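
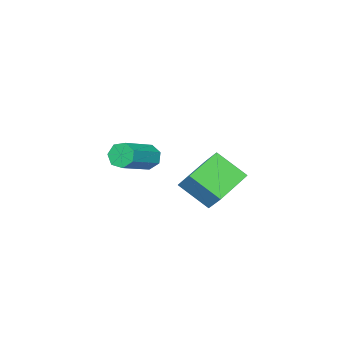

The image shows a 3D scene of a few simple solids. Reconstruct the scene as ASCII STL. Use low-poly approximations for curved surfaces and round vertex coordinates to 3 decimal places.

solid 
facet normal -0.961 0.004 0.275
outer loop
vertex 2.01 2.629 1.304
vertex 1.717 3.942 0.263
vertex 1.759 1.886 0.436
endloop
endfacet
facet normal 0.172 -0.772 0.612
outer loop
vertex 3.643 1.878 -0.103
vertex 2.01 2.629 1.304
vertex 1.759 1.886 0.436
endloop
endfacet
facet normal -0.961 0.004 0.275
outer loop
vertex 1.759 1.886 0.436
vertex 1.717 3.942 0.263
vertex 1.466 3.198 -0.604
endloop
endfacet
facet normal -0.215 -0.636 -0.741
outer loop
vertex 1.466 3.198 -0.604
vertex 3.643 1.878 -0.103
vertex 1.759 1.886 0.436
endloop
endfacet
facet normal 0.215 0.636 0.741
outer loop
vertex 2.01 2.629 1.304
vertex 3.601 3.934 -0.276
vertex 1.717 3.942 0.263
endloop
endfacet
facet normal 0.173 -0.772 0.612
outer loop
vertex 3.894 2.622 0.764
vertex 2.01 2.629 1.304
vertex 3.643 1.878 -0.103
endloop
endfacet
facet normal 0.215 0.636 0.741
outer loop
vertex 3.894 2.622 0.764
vertex 3.601 3.934 -0.276
vertex 2.01 2.629 1.304
endloop
endfacet
facet normal -0.172 0.772 -0.612
outer loop
vertex 1.717 3.942 0.263
vertex 3.601 3.934 -0.276
vertex 1.466 3.198 -0.604
endloop
endfacet
facet normal -0.215 -0.636 -0.741
outer loop
vertex 3.35 3.191 -1.144
vertex 3.643 1.878 -0.103
vertex 1.466 3.198 -0.604
endloop
endfacet
facet normal -0.172 0.772 -0.611
outer loop
vertex 1.466 3.198 -0.604
vertex 3.601 3.934 -0.276
vertex 3.35 3.191 -1.144
endloop
endfacet
facet normal 0.961 -0.004 -0.275
outer loop
vertex 3.35 3.191 -1.144
vertex 3.894 2.622 0.764
vertex 3.643 1.878 -0.103
endloop
endfacet
facet normal 0.961 -0.003 -0.275
outer loop
vertex 3.601 3.934 -0.276
vertex 3.894 2.622 0.764
vertex 3.35 3.191 -1.144
endloop
endfacet
facet normal -0.898 -0.002 -0.439
outer loop
vertex 0.331 -2.634 -1.891
vertex 0.06 -2.322 -1.338
vertex 0.335 -2.035 -1.902
endloop
endfacet
facet normal 0.438 -0.019 -0.899
outer loop
vertex 0.331 -2.634 -1.891
vertex 0.335 -2.035 -1.902
vertex 2.21 -2.63 -0.976
endloop
endfacet
facet normal 0.438 -0.019 -0.899
outer loop
vertex 2.21 -2.63 -0.976
vertex 0.335 -2.035 -1.902
vertex 2.214 -2.031 -0.987
endloop
endfacet
facet normal 0.899 0.002 0.437
outer loop
vertex 2.21 -2.63 -0.976
vertex 2.214 -2.031 -0.987
vertex 1.94 -2.318 -0.422
endloop
endfacet
facet normal -0.898 -0.002 -0.439
outer loop
vertex 0.335 -2.035 -1.902
vertex 0.06 -2.322 -1.338
vertex 0.132 -1.653 -1.488
endloop
endfacet
facet normal 0.278 0.770 -0.574
outer loop
vertex 0.335 -2.035 -1.902
vertex 0.132 -1.653 -1.488
vertex 2.214 -2.031 -0.987
endloop
endfacet
facet normal 0.278 0.769 -0.575
outer loop
vertex 2.214 -2.031 -0.987
vertex 0.132 -1.653 -1.488
vertex 2.011 -1.648 -0.573
endloop
endfacet
facet normal 0.899 0.003 0.438
outer loop
vertex 2.214 -2.031 -0.987
vertex 2.011 -1.648 -0.573
vertex 1.94 -2.318 -0.422
endloop
endfacet
facet normal -0.899 -0.001 -0.437
outer loop
vertex 0.132 -1.653 -1.488
vertex 0.06 -2.322 -1.338
vertex -0.124 -1.774 -0.961
endloop
endfacet
facet normal -0.091 0.979 0.181
outer loop
vertex 0.132 -1.653 -1.488
vertex -0.124 -1.774 -0.961
vertex 2.011 -1.648 -0.573
endloop
endfacet
facet normal -0.091 0.979 0.182
outer loop
vertex 2.011 -1.648 -0.573
vertex -0.124 -1.774 -0.961
vertex 1.755 -1.77 -0.046
endloop
endfacet
facet normal 0.899 0.003 0.438
outer loop
vertex 2.011 -1.648 -0.573
vertex 1.755 -1.77 -0.046
vertex 1.94 -2.318 -0.422
endloop
endfacet
facet normal -0.899 -0.001 -0.437
outer loop
vertex -0.124 -1.774 -0.961
vertex 0.06 -2.322 -1.338
vertex -0.242 -2.308 -0.717
endloop
endfacet
facet normal -0.391 0.453 0.801
outer loop
vertex -0.124 -1.774 -0.961
vertex -0.242 -2.308 -0.717
vertex 1.755 -1.77 -0.046
endloop
endfacet
facet normal -0.391 0.453 0.801
outer loop
vertex 1.755 -1.77 -0.046
vertex -0.242 -2.308 -0.717
vertex 1.637 -2.304 0.198
endloop
endfacet
facet normal 0.898 0.002 0.439
outer loop
vertex 1.755 -1.77 -0.046
vertex 1.637 -2.304 0.198
vertex 1.94 -2.318 -0.422
endloop
endfacet
facet normal -0.899 -0.002 -0.437
outer loop
vertex -0.242 -2.308 -0.717
vertex 0.06 -2.322 -1.338
vertex -0.132 -2.853 -0.941
endloop
endfacet
facet normal -0.397 -0.416 0.818
outer loop
vertex -0.242 -2.308 -0.717
vertex -0.132 -2.853 -0.941
vertex 1.637 -2.304 0.198
endloop
endfacet
facet normal -0.397 -0.416 0.818
outer loop
vertex 1.637 -2.304 0.198
vertex -0.132 -2.853 -0.941
vertex 1.747 -2.849 -0.026
endloop
endfacet
facet normal 0.898 0.001 0.439
outer loop
vertex 1.637 -2.304 0.198
vertex 1.747 -2.849 -0.026
vertex 1.94 -2.318 -0.422
endloop
endfacet
facet normal -0.899 -0.003 -0.438
outer loop
vertex -0.132 -2.853 -0.941
vertex 0.06 -2.322 -1.338
vertex 0.123 -2.998 -1.463
endloop
endfacet
facet normal -0.104 -0.970 0.219
outer loop
vertex -0.132 -2.853 -0.941
vertex 0.123 -2.998 -1.463
vertex 1.747 -2.849 -0.026
endloop
endfacet
facet normal -0.104 -0.970 0.219
outer loop
vertex 1.747 -2.849 -0.026
vertex 0.123 -2.998 -1.463
vertex 2.002 -2.994 -0.548
endloop
endfacet
facet normal 0.899 0.001 0.439
outer loop
vertex 1.747 -2.849 -0.026
vertex 2.002 -2.994 -0.548
vertex 1.94 -2.318 -0.422
endloop
endfacet
facet normal -0.899 -0.003 -0.439
outer loop
vertex 0.123 -2.998 -1.463
vertex 0.06 -2.322 -1.338
vertex 0.331 -2.634 -1.891
endloop
endfacet
facet normal 0.267 -0.794 -0.546
outer loop
vertex 0.123 -2.998 -1.463
vertex 0.331 -2.634 -1.891
vertex 2.002 -2.994 -0.548
endloop
endfacet
facet normal 0.267 -0.794 -0.546
outer loop
vertex 2.002 -2.994 -0.548
vertex 0.331 -2.634 -1.891
vertex 2.21 -2.63 -0.976
endloop
endfacet
facet normal 0.899 0.001 0.438
outer loop
vertex 2.002 -2.994 -0.548
vertex 2.21 -2.63 -0.976
vertex 1.94 -2.318 -0.422
endloop
endfacet

endsolid


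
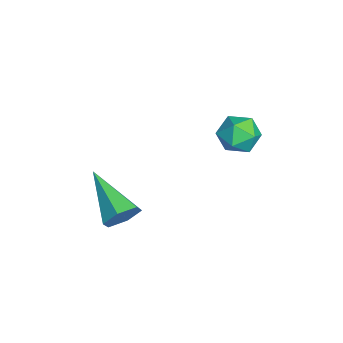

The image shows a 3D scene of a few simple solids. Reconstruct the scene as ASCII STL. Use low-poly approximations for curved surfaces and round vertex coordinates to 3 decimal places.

solid 
facet normal 0.784 0.450 -0.428
outer loop
vertex 3.872 -2.866 -2.799
vertex 3.467 -2.707 -3.373
vertex 3.505 -2.247 -2.82
endloop
endfacet
facet normal 0.114 0.101 0.988
outer loop
vertex 3.872 -2.866 -2.799
vertex 3.505 -2.247 -2.82
vertex 1.853 -3.633 -2.487
endloop
endfacet
facet normal 0.784 0.450 -0.428
outer loop
vertex 3.505 -2.247 -2.82
vertex 3.467 -2.707 -3.373
vertex 3.1 -2.088 -3.394
endloop
endfacet
facet normal -0.479 0.699 0.531
outer loop
vertex 3.505 -2.247 -2.82
vertex 3.1 -2.088 -3.394
vertex 1.853 -3.633 -2.487
endloop
endfacet
facet normal 0.783 0.450 -0.430
outer loop
vertex 3.1 -2.088 -3.394
vertex 3.467 -2.707 -3.373
vertex 3.061 -2.548 -3.946
endloop
endfacet
facet normal -0.820 0.467 -0.331
outer loop
vertex 3.1 -2.088 -3.394
vertex 3.061 -2.548 -3.946
vertex 1.853 -3.633 -2.487
endloop
endfacet
facet normal 0.783 0.450 -0.430
outer loop
vertex 3.061 -2.548 -3.946
vertex 3.467 -2.707 -3.373
vertex 3.428 -3.167 -3.925
endloop
endfacet
facet normal -0.568 -0.362 -0.739
outer loop
vertex 3.061 -2.548 -3.946
vertex 3.428 -3.167 -3.925
vertex 1.853 -3.633 -2.487
endloop
endfacet
facet normal 0.783 0.450 -0.430
outer loop
vertex 3.428 -3.167 -3.925
vertex 3.467 -2.707 -3.373
vertex 3.834 -3.326 -3.352
endloop
endfacet
facet normal 0.025 -0.959 -0.284
outer loop
vertex 3.428 -3.167 -3.925
vertex 3.834 -3.326 -3.352
vertex 1.853 -3.633 -2.487
endloop
endfacet
facet normal 0.784 0.450 -0.428
outer loop
vertex 3.834 -3.326 -3.352
vertex 3.467 -2.707 -3.373
vertex 3.872 -2.866 -2.799
endloop
endfacet
facet normal 0.366 -0.728 0.580
outer loop
vertex 3.834 -3.326 -3.352
vertex 3.872 -2.866 -2.799
vertex 1.853 -3.633 -2.487
endloop
endfacet
facet normal -0.264 -0.038 0.964
outer loop
vertex 3.098 1.351 1.193
vertex 2.844 0.622 1.095
vertex 3.582 0.752 1.302
endloop
endfacet
facet normal 0.295 0.397 0.869
outer loop
vertex 3.098 1.351 1.193
vertex 3.582 0.752 1.302
vertex 3.829 1.388 0.928
endloop
endfacet
facet normal 0.102 0.907 0.408
outer loop
vertex 3.098 1.351 1.193
vertex 3.829 1.388 0.928
vertex 3.243 1.651 0.49
endloop
endfacet
facet normal -0.575 0.788 0.218
outer loop
vertex 3.098 1.351 1.193
vertex 3.243 1.651 0.49
vertex 2.634 1.178 0.593
endloop
endfacet
facet normal -0.802 0.204 0.561
outer loop
vertex 3.098 1.351 1.193
vertex 2.634 1.178 0.593
vertex 2.844 0.622 1.095
endloop
endfacet
facet normal 0.820 0.018 0.572
outer loop
vertex 3.829 1.388 0.928
vertex 3.582 0.752 1.302
vertex 4.026 0.682 0.667
endloop
endfacet
facet normal -0.083 -0.685 0.724
outer loop
vertex 3.582 0.752 1.302
vertex 2.844 0.622 1.095
vertex 3.417 0.209 0.77
endloop
endfacet
facet normal -0.953 -0.293 0.074
outer loop
vertex 2.844 0.622 1.095
vertex 2.634 1.178 0.593
vertex 2.831 0.472 0.332
endloop
endfacet
facet normal -0.587 0.651 -0.482
outer loop
vertex 2.634 1.178 0.593
vertex 3.243 1.651 0.49
vertex 3.078 1.108 -0.042
endloop
endfacet
facet normal 0.509 0.843 -0.174
outer loop
vertex 3.243 1.651 0.49
vertex 3.829 1.388 0.928
vertex 3.816 1.238 0.165
endloop
endfacet
facet normal 0.575 -0.788 -0.218
outer loop
vertex 3.562 0.509 0.067
vertex 4.026 0.682 0.667
vertex 3.417 0.209 0.77
endloop
endfacet
facet normal -0.102 -0.907 -0.408
outer loop
vertex 3.562 0.509 0.067
vertex 3.417 0.209 0.77
vertex 2.831 0.472 0.332
endloop
endfacet
facet normal -0.295 -0.397 -0.869
outer loop
vertex 3.562 0.509 0.067
vertex 2.831 0.472 0.332
vertex 3.078 1.108 -0.042
endloop
endfacet
facet normal 0.264 0.038 -0.964
outer loop
vertex 3.562 0.509 0.067
vertex 3.078 1.108 -0.042
vertex 3.816 1.238 0.165
endloop
endfacet
facet normal 0.802 -0.204 -0.561
outer loop
vertex 3.562 0.509 0.067
vertex 3.816 1.238 0.165
vertex 4.026 0.682 0.667
endloop
endfacet
facet normal 0.587 -0.651 0.482
outer loop
vertex 3.417 0.209 0.77
vertex 4.026 0.682 0.667
vertex 3.582 0.752 1.302
endloop
endfacet
facet normal -0.509 -0.843 0.174
outer loop
vertex 2.831 0.472 0.332
vertex 3.417 0.209 0.77
vertex 2.844 0.622 1.095
endloop
endfacet
facet normal -0.820 -0.018 -0.572
outer loop
vertex 3.078 1.108 -0.042
vertex 2.831 0.472 0.332
vertex 2.634 1.178 0.593
endloop
endfacet
facet normal 0.083 0.685 -0.724
outer loop
vertex 3.816 1.238 0.165
vertex 3.078 1.108 -0.042
vertex 3.243 1.651 0.49
endloop
endfacet
facet normal 0.953 0.293 -0.074
outer loop
vertex 4.026 0.682 0.667
vertex 3.816 1.238 0.165
vertex 3.829 1.388 0.928
endloop
endfacet

endsolid


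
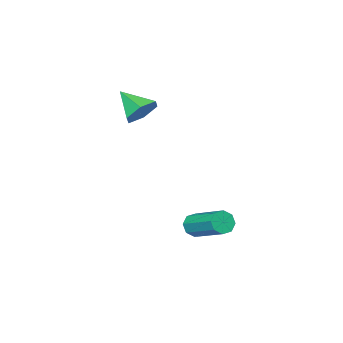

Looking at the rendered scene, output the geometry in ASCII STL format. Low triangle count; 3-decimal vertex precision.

solid 
facet normal -0.089 -0.899 -0.428
outer loop
vertex 2.387 0.961 -3.577
vertex 2.127 0.726 -3.03
vertex 1.892 1.005 -3.567
endloop
endfacet
facet normal 0.020 0.428 -0.903
outer loop
vertex 2.387 0.961 -3.577
vertex 1.892 1.005 -3.567
vertex 2.573 2.849 -2.678
endloop
endfacet
facet normal 0.021 0.428 -0.904
outer loop
vertex 2.573 2.849 -2.678
vertex 1.892 1.005 -3.567
vertex 2.078 2.894 -2.668
endloop
endfacet
facet normal 0.090 0.899 0.428
outer loop
vertex 2.573 2.849 -2.678
vertex 2.078 2.894 -2.668
vertex 2.313 2.614 -2.13
endloop
endfacet
facet normal -0.089 -0.899 -0.428
outer loop
vertex 1.892 1.005 -3.567
vertex 2.127 0.726 -3.03
vertex 1.534 0.886 -3.243
endloop
endfacet
facet normal -0.688 0.366 -0.626
outer loop
vertex 1.892 1.005 -3.567
vertex 1.534 0.886 -3.243
vertex 2.078 2.894 -2.668
endloop
endfacet
facet normal -0.689 0.366 -0.626
outer loop
vertex 2.078 2.894 -2.668
vertex 1.534 0.886 -3.243
vertex 1.72 2.774 -2.344
endloop
endfacet
facet normal 0.087 0.899 0.430
outer loop
vertex 2.078 2.894 -2.668
vertex 1.72 2.774 -2.344
vertex 2.313 2.614 -2.13
endloop
endfacet
facet normal -0.089 -0.900 -0.428
outer loop
vertex 1.534 0.886 -3.243
vertex 2.127 0.726 -3.03
vertex 1.524 0.673 -2.793
endloop
endfacet
facet normal -0.996 0.089 0.020
outer loop
vertex 1.534 0.886 -3.243
vertex 1.524 0.673 -2.793
vertex 1.72 2.774 -2.344
endloop
endfacet
facet normal -0.996 0.089 0.020
outer loop
vertex 1.72 2.774 -2.344
vertex 1.524 0.673 -2.793
vertex 1.71 2.561 -1.894
endloop
endfacet
facet normal 0.088 0.900 0.428
outer loop
vertex 1.72 2.774 -2.344
vertex 1.71 2.561 -1.894
vertex 2.313 2.614 -2.13
endloop
endfacet
facet normal -0.089 -0.899 -0.428
outer loop
vertex 1.524 0.673 -2.793
vertex 2.127 0.726 -3.03
vertex 1.867 0.491 -2.482
endloop
endfacet
facet normal -0.719 -0.240 0.652
outer loop
vertex 1.524 0.673 -2.793
vertex 1.867 0.491 -2.482
vertex 1.71 2.561 -1.894
endloop
endfacet
facet normal -0.719 -0.240 0.652
outer loop
vertex 1.71 2.561 -1.894
vertex 1.867 0.491 -2.482
vertex 2.053 2.379 -1.583
endloop
endfacet
facet normal 0.089 0.899 0.428
outer loop
vertex 1.71 2.561 -1.894
vertex 2.053 2.379 -1.583
vertex 2.313 2.614 -2.13
endloop
endfacet
facet normal -0.090 -0.899 -0.428
outer loop
vertex 1.867 0.491 -2.482
vertex 2.127 0.726 -3.03
vertex 2.362 0.446 -2.492
endloop
endfacet
facet normal -0.021 -0.428 0.903
outer loop
vertex 1.867 0.491 -2.482
vertex 2.362 0.446 -2.492
vertex 2.053 2.379 -1.583
endloop
endfacet
facet normal -0.020 -0.428 0.904
outer loop
vertex 2.053 2.379 -1.583
vertex 2.362 0.446 -2.492
vertex 2.548 2.335 -1.593
endloop
endfacet
facet normal 0.089 0.899 0.428
outer loop
vertex 2.053 2.379 -1.583
vertex 2.548 2.335 -1.593
vertex 2.313 2.614 -2.13
endloop
endfacet
facet normal -0.087 -0.899 -0.430
outer loop
vertex 2.362 0.446 -2.492
vertex 2.127 0.726 -3.03
vertex 2.72 0.566 -2.816
endloop
endfacet
facet normal 0.689 -0.366 0.626
outer loop
vertex 2.362 0.446 -2.492
vertex 2.72 0.566 -2.816
vertex 2.548 2.335 -1.593
endloop
endfacet
facet normal 0.688 -0.366 0.626
outer loop
vertex 2.548 2.335 -1.593
vertex 2.72 0.566 -2.816
vertex 2.906 2.454 -1.917
endloop
endfacet
facet normal 0.089 0.899 0.428
outer loop
vertex 2.548 2.335 -1.593
vertex 2.906 2.454 -1.917
vertex 2.313 2.614 -2.13
endloop
endfacet
facet normal -0.088 -0.900 -0.428
outer loop
vertex 2.72 0.566 -2.816
vertex 2.127 0.726 -3.03
vertex 2.73 0.779 -3.266
endloop
endfacet
facet normal 0.996 -0.089 -0.020
outer loop
vertex 2.72 0.566 -2.816
vertex 2.73 0.779 -3.266
vertex 2.906 2.454 -1.917
endloop
endfacet
facet normal 0.996 -0.089 -0.020
outer loop
vertex 2.906 2.454 -1.917
vertex 2.73 0.779 -3.266
vertex 2.916 2.667 -2.367
endloop
endfacet
facet normal 0.089 0.900 0.428
outer loop
vertex 2.906 2.454 -1.917
vertex 2.916 2.667 -2.367
vertex 2.313 2.614 -2.13
endloop
endfacet
facet normal -0.089 -0.899 -0.428
outer loop
vertex 2.73 0.779 -3.266
vertex 2.127 0.726 -3.03
vertex 2.387 0.961 -3.577
endloop
endfacet
facet normal 0.719 0.240 -0.652
outer loop
vertex 2.73 0.779 -3.266
vertex 2.387 0.961 -3.577
vertex 2.916 2.667 -2.367
endloop
endfacet
facet normal 0.719 0.240 -0.652
outer loop
vertex 2.916 2.667 -2.367
vertex 2.387 0.961 -3.577
vertex 2.573 2.849 -2.678
endloop
endfacet
facet normal 0.089 0.899 0.428
outer loop
vertex 2.916 2.667 -2.367
vertex 2.573 2.849 -2.678
vertex 2.313 2.614 -2.13
endloop
endfacet
facet normal -0.074 0.806 -0.587
outer loop
vertex 2.943 -2.742 2.697
vertex 2.02 -2.743 2.812
vertex 2.561 -2.266 3.399
endloop
endfacet
facet normal 0.847 -0.091 0.523
outer loop
vertex 2.943 -2.742 2.697
vertex 2.561 -2.266 3.399
vertex 2.14 -4.057 3.768
endloop
endfacet
facet normal -0.074 0.806 -0.587
outer loop
vertex 2.561 -2.266 3.399
vertex 2.02 -2.743 2.812
vertex 1.638 -2.267 3.514
endloop
endfacet
facet normal 0.122 0.173 0.977
outer loop
vertex 2.561 -2.266 3.399
vertex 1.638 -2.267 3.514
vertex 2.14 -4.057 3.768
endloop
endfacet
facet normal -0.074 0.806 -0.587
outer loop
vertex 1.638 -2.267 3.514
vertex 2.02 -2.743 2.812
vertex 1.097 -2.744 2.927
endloop
endfacet
facet normal -0.693 -0.093 0.715
outer loop
vertex 1.638 -2.267 3.514
vertex 1.097 -2.744 2.927
vertex 2.14 -4.057 3.768
endloop
endfacet
facet normal -0.074 0.806 -0.587
outer loop
vertex 1.097 -2.744 2.927
vertex 2.02 -2.743 2.812
vertex 1.478 -3.22 2.225
endloop
endfacet
facet normal -0.782 -0.623 -0.002
outer loop
vertex 1.097 -2.744 2.927
vertex 1.478 -3.22 2.225
vertex 2.14 -4.057 3.768
endloop
endfacet
facet normal -0.074 0.806 -0.587
outer loop
vertex 1.478 -3.22 2.225
vertex 2.02 -2.743 2.812
vertex 2.401 -3.219 2.11
endloop
endfacet
facet normal -0.056 -0.888 -0.457
outer loop
vertex 1.478 -3.22 2.225
vertex 2.401 -3.219 2.11
vertex 2.14 -4.057 3.768
endloop
endfacet
facet normal -0.074 0.806 -0.587
outer loop
vertex 2.401 -3.219 2.11
vertex 2.02 -2.743 2.812
vertex 2.943 -2.742 2.697
endloop
endfacet
facet normal 0.758 -0.622 -0.195
outer loop
vertex 2.401 -3.219 2.11
vertex 2.943 -2.742 2.697
vertex 2.14 -4.057 3.768
endloop
endfacet

endsolid


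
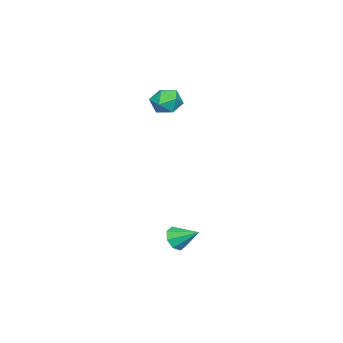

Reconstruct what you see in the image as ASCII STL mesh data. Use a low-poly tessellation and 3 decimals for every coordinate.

solid 
facet normal 0.096 0.435 0.895
outer loop
vertex -1.622 0.491 4.168
vertex -2.244 0.224 4.364
vertex -1.652 -0.141 4.478
endloop
endfacet
facet normal 0.734 0.271 0.623
outer loop
vertex -1.622 0.491 4.168
vertex -1.652 -0.141 4.478
vertex -1.224 -0.038 3.929
endloop
endfacet
facet normal 0.798 0.603 -0.006
outer loop
vertex -1.622 0.491 4.168
vertex -1.224 -0.038 3.929
vertex -1.551 0.39 3.475
endloop
endfacet
facet normal 0.198 0.973 -0.121
outer loop
vertex -1.622 0.491 4.168
vertex -1.551 0.39 3.475
vertex -2.181 0.552 3.744
endloop
endfacet
facet normal -0.236 0.869 0.436
outer loop
vertex -1.622 0.491 4.168
vertex -2.181 0.552 3.744
vertex -2.244 0.224 4.364
endloop
endfacet
facet normal 0.749 -0.433 0.502
outer loop
vertex -1.224 -0.038 3.929
vertex -1.652 -0.141 4.478
vertex -1.599 -0.632 3.976
endloop
endfacet
facet normal -0.285 -0.168 0.944
outer loop
vertex -1.652 -0.141 4.478
vertex -2.244 0.224 4.364
vertex -2.229 -0.47 4.245
endloop
endfacet
facet normal -0.821 0.534 0.199
outer loop
vertex -2.244 0.224 4.364
vertex -2.181 0.552 3.744
vertex -2.556 -0.042 3.791
endloop
endfacet
facet normal -0.118 0.704 -0.701
outer loop
vertex -2.181 0.552 3.744
vertex -1.551 0.39 3.475
vertex -2.128 0.061 3.242
endloop
endfacet
facet normal 0.852 0.106 -0.513
outer loop
vertex -1.551 0.39 3.475
vertex -1.224 -0.038 3.929
vertex -1.536 -0.304 3.356
endloop
endfacet
facet normal -0.198 -0.973 0.121
outer loop
vertex -2.158 -0.571 3.552
vertex -1.599 -0.632 3.976
vertex -2.229 -0.47 4.245
endloop
endfacet
facet normal -0.798 -0.603 0.006
outer loop
vertex -2.158 -0.571 3.552
vertex -2.229 -0.47 4.245
vertex -2.556 -0.042 3.791
endloop
endfacet
facet normal -0.734 -0.271 -0.623
outer loop
vertex -2.158 -0.571 3.552
vertex -2.556 -0.042 3.791
vertex -2.128 0.061 3.242
endloop
endfacet
facet normal -0.096 -0.435 -0.895
outer loop
vertex -2.158 -0.571 3.552
vertex -2.128 0.061 3.242
vertex -1.536 -0.304 3.356
endloop
endfacet
facet normal 0.236 -0.869 -0.436
outer loop
vertex -2.158 -0.571 3.552
vertex -1.536 -0.304 3.356
vertex -1.599 -0.632 3.976
endloop
endfacet
facet normal 0.118 -0.704 0.701
outer loop
vertex -2.229 -0.47 4.245
vertex -1.599 -0.632 3.976
vertex -1.652 -0.141 4.478
endloop
endfacet
facet normal -0.852 -0.106 0.513
outer loop
vertex -2.556 -0.042 3.791
vertex -2.229 -0.47 4.245
vertex -2.244 0.224 4.364
endloop
endfacet
facet normal -0.749 0.433 -0.502
outer loop
vertex -2.128 0.061 3.242
vertex -2.556 -0.042 3.791
vertex -2.181 0.552 3.744
endloop
endfacet
facet normal 0.285 0.168 -0.944
outer loop
vertex -1.536 -0.304 3.356
vertex -2.128 0.061 3.242
vertex -1.551 0.39 3.475
endloop
endfacet
facet normal 0.821 -0.534 -0.199
outer loop
vertex -1.599 -0.632 3.976
vertex -1.536 -0.304 3.356
vertex -1.224 -0.038 3.929
endloop
endfacet
facet normal -0.069 -0.859 -0.507
outer loop
vertex 2.214 2.375 -1.77
vertex 2.013 2.116 -1.304
vertex 1.779 2.394 -1.743
endloop
endfacet
facet normal 0.002 0.835 -0.551
outer loop
vertex 2.214 2.375 -1.77
vertex 1.779 2.394 -1.743
vertex 2.087 3.044 -0.756
endloop
endfacet
facet normal -0.068 -0.859 -0.508
outer loop
vertex 1.779 2.394 -1.743
vertex 2.013 2.116 -1.304
vertex 1.481 2.249 -1.458
endloop
endfacet
facet normal -0.625 0.727 -0.284
outer loop
vertex 1.779 2.394 -1.743
vertex 1.481 2.249 -1.458
vertex 2.087 3.044 -0.756
endloop
endfacet
facet normal -0.068 -0.860 -0.506
outer loop
vertex 1.481 2.249 -1.458
vertex 2.013 2.116 -1.304
vertex 1.495 2.027 -1.083
endloop
endfacet
facet normal -0.866 0.415 0.278
outer loop
vertex 1.481 2.249 -1.458
vertex 1.495 2.027 -1.083
vertex 2.087 3.044 -0.756
endloop
endfacet
facet normal -0.069 -0.859 -0.507
outer loop
vertex 1.495 2.027 -1.083
vertex 2.013 2.116 -1.304
vertex 1.813 1.857 -0.838
endloop
endfacet
facet normal -0.582 0.078 0.810
outer loop
vertex 1.495 2.027 -1.083
vertex 1.813 1.857 -0.838
vertex 2.087 3.044 -0.756
endloop
endfacet
facet normal -0.069 -0.859 -0.507
outer loop
vertex 1.813 1.857 -0.838
vertex 2.013 2.116 -1.304
vertex 2.248 1.838 -0.865
endloop
endfacet
facet normal 0.058 -0.082 0.995
outer loop
vertex 1.813 1.857 -0.838
vertex 2.248 1.838 -0.865
vertex 2.087 3.044 -0.756
endloop
endfacet
facet normal -0.066 -0.859 -0.508
outer loop
vertex 2.248 1.838 -0.865
vertex 2.013 2.116 -1.304
vertex 2.546 1.983 -1.149
endloop
endfacet
facet normal 0.683 0.025 0.730
outer loop
vertex 2.248 1.838 -0.865
vertex 2.546 1.983 -1.149
vertex 2.087 3.044 -0.756
endloop
endfacet
facet normal -0.067 -0.860 -0.506
outer loop
vertex 2.546 1.983 -1.149
vertex 2.013 2.116 -1.304
vertex 2.531 2.205 -1.524
endloop
endfacet
facet normal 0.926 0.340 0.164
outer loop
vertex 2.546 1.983 -1.149
vertex 2.531 2.205 -1.524
vertex 2.087 3.044 -0.756
endloop
endfacet
facet normal -0.068 -0.859 -0.507
outer loop
vertex 2.531 2.205 -1.524
vertex 2.013 2.116 -1.304
vertex 2.214 2.375 -1.77
endloop
endfacet
facet normal 0.643 0.674 -0.364
outer loop
vertex 2.531 2.205 -1.524
vertex 2.214 2.375 -1.77
vertex 2.087 3.044 -0.756
endloop
endfacet

endsolid


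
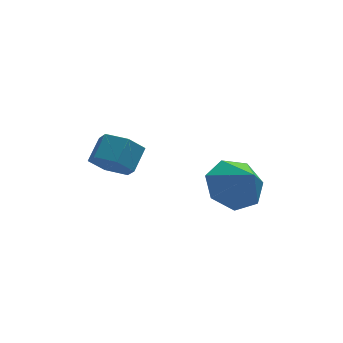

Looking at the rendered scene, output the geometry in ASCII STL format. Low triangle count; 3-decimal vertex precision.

solid 
facet normal -0.472 -0.653 -0.592
outer loop
vertex -3.499 2.884 0.478
vertex -4.183 3.353 0.506
vertex -3.616 3.48 -0.087
endloop
endfacet
facet normal 0.870 -0.238 -0.431
outer loop
vertex -3.499 2.884 0.478
vertex -3.616 3.48 -0.087
vertex -3.013 3.558 1.087
endloop
endfacet
facet normal 0.870 -0.239 -0.431
outer loop
vertex -3.013 3.558 1.087
vertex -3.616 3.48 -0.087
vertex -3.13 4.154 0.521
endloop
endfacet
facet normal 0.472 0.654 0.591
outer loop
vertex -3.013 3.558 1.087
vertex -3.13 4.154 0.521
vertex -3.697 4.027 1.114
endloop
endfacet
facet normal -0.471 -0.655 -0.591
outer loop
vertex -3.616 3.48 -0.087
vertex -4.183 3.353 0.506
vertex -4.301 3.949 -0.06
endloop
endfacet
facet normal 0.312 0.502 -0.806
outer loop
vertex -3.616 3.48 -0.087
vertex -4.301 3.949 -0.06
vertex -3.13 4.154 0.521
endloop
endfacet
facet normal 0.312 0.503 -0.806
outer loop
vertex -3.13 4.154 0.521
vertex -4.301 3.949 -0.06
vertex -3.814 4.623 0.549
endloop
endfacet
facet normal 0.472 0.653 0.592
outer loop
vertex -3.13 4.154 0.521
vertex -3.814 4.623 0.549
vertex -3.697 4.027 1.114
endloop
endfacet
facet normal -0.472 -0.654 -0.591
outer loop
vertex -4.301 3.949 -0.06
vertex -4.183 3.353 0.506
vertex -4.867 3.822 0.533
endloop
endfacet
facet normal -0.558 0.741 -0.374
outer loop
vertex -4.301 3.949 -0.06
vertex -4.867 3.822 0.533
vertex -3.814 4.623 0.549
endloop
endfacet
facet normal -0.558 0.741 -0.375
outer loop
vertex -3.814 4.623 0.549
vertex -4.867 3.822 0.533
vertex -4.381 4.496 1.142
endloop
endfacet
facet normal 0.472 0.653 0.592
outer loop
vertex -3.814 4.623 0.549
vertex -4.381 4.496 1.142
vertex -3.697 4.027 1.114
endloop
endfacet
facet normal -0.472 -0.654 -0.591
outer loop
vertex -4.867 3.822 0.533
vertex -4.183 3.353 0.506
vertex -4.75 3.226 1.099
endloop
endfacet
facet normal -0.870 0.238 0.431
outer loop
vertex -4.867 3.822 0.533
vertex -4.75 3.226 1.099
vertex -4.381 4.496 1.142
endloop
endfacet
facet normal -0.870 0.238 0.431
outer loop
vertex -4.381 4.496 1.142
vertex -4.75 3.226 1.099
vertex -4.264 3.9 1.707
endloop
endfacet
facet normal 0.472 0.653 0.592
outer loop
vertex -4.381 4.496 1.142
vertex -4.264 3.9 1.707
vertex -3.697 4.027 1.114
endloop
endfacet
facet normal -0.472 -0.653 -0.592
outer loop
vertex -4.75 3.226 1.099
vertex -4.183 3.353 0.506
vertex -4.066 2.757 1.071
endloop
endfacet
facet normal -0.312 -0.503 0.806
outer loop
vertex -4.75 3.226 1.099
vertex -4.066 2.757 1.071
vertex -4.264 3.9 1.707
endloop
endfacet
facet normal -0.312 -0.503 0.806
outer loop
vertex -4.264 3.9 1.707
vertex -4.066 2.757 1.071
vertex -3.579 3.431 1.68
endloop
endfacet
facet normal 0.471 0.655 0.591
outer loop
vertex -4.264 3.9 1.707
vertex -3.579 3.431 1.68
vertex -3.697 4.027 1.114
endloop
endfacet
facet normal -0.472 -0.653 -0.592
outer loop
vertex -4.066 2.757 1.071
vertex -4.183 3.353 0.506
vertex -3.499 2.884 0.478
endloop
endfacet
facet normal 0.557 -0.741 0.374
outer loop
vertex -4.066 2.757 1.071
vertex -3.499 2.884 0.478
vertex -3.579 3.431 1.68
endloop
endfacet
facet normal 0.558 -0.741 0.374
outer loop
vertex -3.579 3.431 1.68
vertex -3.499 2.884 0.478
vertex -3.013 3.558 1.087
endloop
endfacet
facet normal 0.472 0.654 0.591
outer loop
vertex -3.579 3.431 1.68
vertex -3.013 3.558 1.087
vertex -3.697 4.027 1.114
endloop
endfacet
facet normal -0.286 0.632 -0.720
outer loop
vertex 0.529 1.883 0.081
vertex -0.476 1.645 0.271
vertex 0.111 2.402 0.703
endloop
endfacet
facet normal 0.860 0.092 0.501
outer loop
vertex 0.529 1.883 0.081
vertex 0.111 2.402 0.703
vertex -0.064 0.735 1.309
endloop
endfacet
facet normal -0.285 0.632 -0.720
outer loop
vertex 0.111 2.402 0.703
vertex -0.476 1.645 0.271
vertex -0.749 2.351 0.999
endloop
endfacet
facet normal 0.295 0.299 0.908
outer loop
vertex 0.111 2.402 0.703
vertex -0.749 2.351 0.999
vertex -0.064 0.735 1.309
endloop
endfacet
facet normal -0.286 0.632 -0.720
outer loop
vertex -0.749 2.351 0.999
vertex -0.476 1.645 0.271
vertex -1.403 1.769 0.748
endloop
endfacet
facet normal -0.373 0.020 0.927
outer loop
vertex -0.749 2.351 0.999
vertex -1.403 1.769 0.748
vertex -0.064 0.735 1.309
endloop
endfacet
facet normal -0.286 0.632 -0.720
outer loop
vertex -1.403 1.769 0.748
vertex -0.476 1.645 0.271
vertex -1.359 1.094 0.138
endloop
endfacet
facet normal -0.643 -0.536 0.547
outer loop
vertex -1.403 1.769 0.748
vertex -1.359 1.094 0.138
vertex -0.064 0.735 1.309
endloop
endfacet
facet normal -0.286 0.632 -0.720
outer loop
vertex -1.359 1.094 0.138
vertex -0.476 1.645 0.271
vertex -0.65 0.834 -0.372
endloop
endfacet
facet normal -0.310 -0.949 0.052
outer loop
vertex -1.359 1.094 0.138
vertex -0.65 0.834 -0.372
vertex -0.064 0.735 1.309
endloop
endfacet
facet normal -0.285 0.632 -0.720
outer loop
vertex -0.65 0.834 -0.372
vertex -0.476 1.645 0.271
vertex 0.191 1.185 -0.397
endloop
endfacet
facet normal 0.374 -0.909 -0.184
outer loop
vertex -0.65 0.834 -0.372
vertex 0.191 1.185 -0.397
vertex -0.064 0.735 1.309
endloop
endfacet
facet normal -0.286 0.632 -0.720
outer loop
vertex 0.191 1.185 -0.397
vertex -0.476 1.645 0.271
vertex 0.529 1.883 0.081
endloop
endfacet
facet normal 0.895 -0.445 0.016
outer loop
vertex 0.191 1.185 -0.397
vertex 0.529 1.883 0.081
vertex -0.064 0.735 1.309
endloop
endfacet

endsolid


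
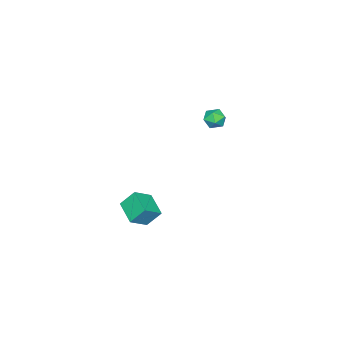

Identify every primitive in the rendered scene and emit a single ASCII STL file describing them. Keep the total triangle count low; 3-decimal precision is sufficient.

solid 
facet normal -0.336 0.543 0.770
outer loop
vertex 2.99 -1.402 1.896
vertex 3.679 -0.372 1.471
vertex 2.123 -1.073 1.285
endloop
endfacet
facet normal -0.526 -0.786 0.323
outer loop
vertex 2.481 -1.648 0.469
vertex 2.99 -1.402 1.896
vertex 2.123 -1.073 1.285
endloop
endfacet
facet normal -0.337 0.543 0.769
outer loop
vertex 2.123 -1.073 1.285
vertex 3.679 -0.372 1.471
vertex 2.813 -0.043 0.86
endloop
endfacet
facet normal -0.781 0.296 -0.551
outer loop
vertex 2.813 -0.043 0.86
vertex 2.481 -1.648 0.469
vertex 2.123 -1.073 1.285
endloop
endfacet
facet normal 0.781 -0.295 0.551
outer loop
vertex 2.99 -1.402 1.896
vertex 4.037 -0.947 0.655
vertex 3.679 -0.372 1.471
endloop
endfacet
facet normal -0.527 -0.786 0.323
outer loop
vertex 3.347 -1.977 1.08
vertex 2.99 -1.402 1.896
vertex 2.481 -1.648 0.469
endloop
endfacet
facet normal 0.781 -0.296 0.550
outer loop
vertex 3.347 -1.977 1.08
vertex 4.037 -0.947 0.655
vertex 2.99 -1.402 1.896
endloop
endfacet
facet normal 0.527 0.786 -0.323
outer loop
vertex 3.679 -0.372 1.471
vertex 4.037 -0.947 0.655
vertex 2.813 -0.043 0.86
endloop
endfacet
facet normal -0.781 0.296 -0.550
outer loop
vertex 3.17 -0.618 0.044
vertex 2.481 -1.648 0.469
vertex 2.813 -0.043 0.86
endloop
endfacet
facet normal 0.526 0.786 -0.324
outer loop
vertex 2.813 -0.043 0.86
vertex 4.037 -0.947 0.655
vertex 3.17 -0.618 0.044
endloop
endfacet
facet normal 0.337 -0.543 -0.769
outer loop
vertex 3.17 -0.618 0.044
vertex 3.347 -1.977 1.08
vertex 2.481 -1.648 0.469
endloop
endfacet
facet normal 0.336 -0.543 -0.770
outer loop
vertex 4.037 -0.947 0.655
vertex 3.347 -1.977 1.08
vertex 3.17 -0.618 0.044
endloop
endfacet
facet normal -0.687 0.577 0.441
outer loop
vertex -3.81 -0.719 3.445
vertex -3.697 -1.012 4.004
vertex -3.362 -0.489 3.842
endloop
endfacet
facet normal -0.378 0.920 -0.106
outer loop
vertex -3.81 -0.719 3.445
vertex -3.362 -0.489 3.842
vertex -3.249 -0.515 3.211
endloop
endfacet
facet normal -0.483 0.532 -0.696
outer loop
vertex -3.81 -0.719 3.445
vertex -3.249 -0.515 3.211
vertex -3.514 -1.053 2.984
endloop
endfacet
facet normal -0.856 -0.049 -0.514
outer loop
vertex -3.81 -0.719 3.445
vertex -3.514 -1.053 2.984
vertex -3.791 -1.36 3.474
endloop
endfacet
facet normal -0.982 -0.021 0.188
outer loop
vertex -3.81 -0.719 3.445
vertex -3.791 -1.36 3.474
vertex -3.697 -1.012 4.004
endloop
endfacet
facet normal 0.323 0.946 0.019
outer loop
vertex -3.249 -0.515 3.211
vertex -3.362 -0.489 3.842
vertex -2.789 -0.68 3.626
endloop
endfacet
facet normal -0.176 0.392 0.903
outer loop
vertex -3.362 -0.489 3.842
vertex -3.697 -1.012 4.004
vertex -3.066 -0.987 4.116
endloop
endfacet
facet normal -0.652 -0.576 0.494
outer loop
vertex -3.697 -1.012 4.004
vertex -3.791 -1.36 3.474
vertex -3.331 -1.525 3.889
endloop
endfacet
facet normal -0.449 -0.621 -0.643
outer loop
vertex -3.791 -1.36 3.474
vertex -3.514 -1.053 2.984
vertex -3.218 -1.551 3.258
endloop
endfacet
facet normal 0.153 0.319 -0.935
outer loop
vertex -3.514 -1.053 2.984
vertex -3.249 -0.515 3.211
vertex -2.883 -1.028 3.096
endloop
endfacet
facet normal 0.856 0.049 0.514
outer loop
vertex -2.77 -1.321 3.655
vertex -2.789 -0.68 3.626
vertex -3.066 -0.987 4.116
endloop
endfacet
facet normal 0.483 -0.532 0.696
outer loop
vertex -2.77 -1.321 3.655
vertex -3.066 -0.987 4.116
vertex -3.331 -1.525 3.889
endloop
endfacet
facet normal 0.378 -0.920 0.106
outer loop
vertex -2.77 -1.321 3.655
vertex -3.331 -1.525 3.889
vertex -3.218 -1.551 3.258
endloop
endfacet
facet normal 0.687 -0.577 -0.441
outer loop
vertex -2.77 -1.321 3.655
vertex -3.218 -1.551 3.258
vertex -2.883 -1.028 3.096
endloop
endfacet
facet normal 0.982 0.021 -0.188
outer loop
vertex -2.77 -1.321 3.655
vertex -2.883 -1.028 3.096
vertex -2.789 -0.68 3.626
endloop
endfacet
facet normal 0.449 0.621 0.643
outer loop
vertex -3.066 -0.987 4.116
vertex -2.789 -0.68 3.626
vertex -3.362 -0.489 3.842
endloop
endfacet
facet normal -0.153 -0.319 0.935
outer loop
vertex -3.331 -1.525 3.889
vertex -3.066 -0.987 4.116
vertex -3.697 -1.012 4.004
endloop
endfacet
facet normal -0.323 -0.946 -0.019
outer loop
vertex -3.218 -1.551 3.258
vertex -3.331 -1.525 3.889
vertex -3.791 -1.36 3.474
endloop
endfacet
facet normal 0.176 -0.392 -0.903
outer loop
vertex -2.883 -1.028 3.096
vertex -3.218 -1.551 3.258
vertex -3.514 -1.053 2.984
endloop
endfacet
facet normal 0.652 0.576 -0.494
outer loop
vertex -2.789 -0.68 3.626
vertex -2.883 -1.028 3.096
vertex -3.249 -0.515 3.211
endloop
endfacet

endsolid


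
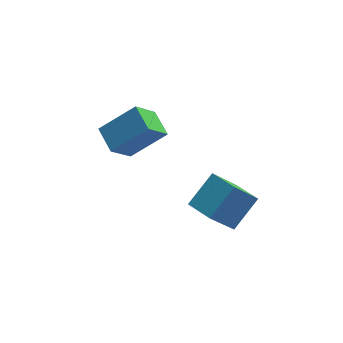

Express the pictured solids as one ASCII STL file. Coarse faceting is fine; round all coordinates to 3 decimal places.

solid 
facet normal -0.486 0.825 0.289
outer loop
vertex -1.074 3.035 2.199
vertex 0.328 3.466 3.326
vertex -0.416 3.813 1.084
endloop
endfacet
facet normal -0.758 -0.233 -0.610
outer loop
vertex 0.172 2.814 0.734
vertex -1.074 3.035 2.199
vertex -0.416 3.813 1.084
endloop
endfacet
facet normal -0.485 0.825 0.289
outer loop
vertex -0.416 3.813 1.084
vertex 0.328 3.466 3.326
vertex 0.986 4.243 2.211
endloop
endfacet
facet normal 0.436 0.515 -0.738
outer loop
vertex 0.986 4.243 2.211
vertex 0.172 2.814 0.734
vertex -0.416 3.813 1.084
endloop
endfacet
facet normal -0.435 -0.515 0.738
outer loop
vertex -1.074 3.035 2.199
vertex 0.916 2.467 2.976
vertex 0.328 3.466 3.326
endloop
endfacet
facet normal -0.758 -0.233 -0.609
outer loop
vertex -0.486 2.037 1.849
vertex -1.074 3.035 2.199
vertex 0.172 2.814 0.734
endloop
endfacet
facet normal -0.435 -0.515 0.738
outer loop
vertex -0.486 2.037 1.849
vertex 0.916 2.467 2.976
vertex -1.074 3.035 2.199
endloop
endfacet
facet normal 0.758 0.233 0.609
outer loop
vertex 0.328 3.466 3.326
vertex 0.916 2.467 2.976
vertex 0.986 4.243 2.211
endloop
endfacet
facet normal 0.435 0.515 -0.738
outer loop
vertex 1.574 3.245 1.861
vertex 0.172 2.814 0.734
vertex 0.986 4.243 2.211
endloop
endfacet
facet normal 0.758 0.233 0.610
outer loop
vertex 0.986 4.243 2.211
vertex 0.916 2.467 2.976
vertex 1.574 3.245 1.861
endloop
endfacet
facet normal 0.486 -0.825 -0.288
outer loop
vertex 1.574 3.245 1.861
vertex -0.486 2.037 1.849
vertex 0.172 2.814 0.734
endloop
endfacet
facet normal 0.485 -0.825 -0.289
outer loop
vertex 0.916 2.467 2.976
vertex -0.486 2.037 1.849
vertex 1.574 3.245 1.861
endloop
endfacet
facet normal -0.444 -0.397 0.803
outer loop
vertex 4.367 -0.816 3.205
vertex 3.52 -0.043 3.119
vertex 3.561 -1.803 2.271
endloop
endfacet
facet normal 0.736 -0.673 0.076
outer loop
vertex 4.42 -1.037 0.721
vertex 4.367 -0.816 3.205
vertex 3.561 -1.803 2.271
endloop
endfacet
facet normal -0.445 -0.397 0.803
outer loop
vertex 3.561 -1.803 2.271
vertex 3.52 -0.043 3.119
vertex 2.714 -1.029 2.184
endloop
endfacet
facet normal -0.510 -0.625 -0.591
outer loop
vertex 2.714 -1.029 2.184
vertex 4.42 -1.037 0.721
vertex 3.561 -1.803 2.271
endloop
endfacet
facet normal 0.510 0.625 0.591
outer loop
vertex 4.367 -0.816 3.205
vertex 4.379 0.723 1.569
vertex 3.52 -0.043 3.119
endloop
endfacet
facet normal 0.736 -0.673 0.076
outer loop
vertex 5.226 -0.051 1.656
vertex 4.367 -0.816 3.205
vertex 4.42 -1.037 0.721
endloop
endfacet
facet normal 0.510 0.625 0.591
outer loop
vertex 5.226 -0.051 1.656
vertex 4.379 0.723 1.569
vertex 4.367 -0.816 3.205
endloop
endfacet
facet normal -0.736 0.673 -0.075
outer loop
vertex 3.52 -0.043 3.119
vertex 4.379 0.723 1.569
vertex 2.714 -1.029 2.184
endloop
endfacet
facet normal -0.510 -0.625 -0.591
outer loop
vertex 3.573 -0.264 0.635
vertex 4.42 -1.037 0.721
vertex 2.714 -1.029 2.184
endloop
endfacet
facet normal -0.736 0.673 -0.076
outer loop
vertex 2.714 -1.029 2.184
vertex 4.379 0.723 1.569
vertex 3.573 -0.264 0.635
endloop
endfacet
facet normal 0.445 0.398 -0.803
outer loop
vertex 3.573 -0.264 0.635
vertex 5.226 -0.051 1.656
vertex 4.42 -1.037 0.721
endloop
endfacet
facet normal 0.445 0.397 -0.803
outer loop
vertex 4.379 0.723 1.569
vertex 5.226 -0.051 1.656
vertex 3.573 -0.264 0.635
endloop
endfacet

endsolid


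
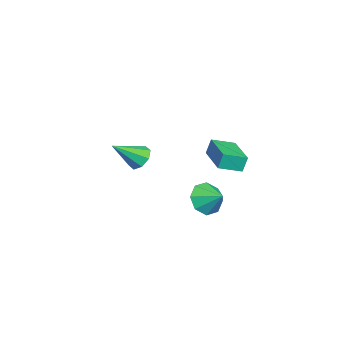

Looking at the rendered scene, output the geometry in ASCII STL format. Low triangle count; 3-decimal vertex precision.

solid 
facet normal -0.465 -0.751 -0.469
outer loop
vertex 4.323 0.97 -1.508
vertex 3.751 1.533 -1.842
vertex 4.52 1.215 -2.095
endloop
endfacet
facet normal 0.944 0.029 0.329
outer loop
vertex 4.323 0.97 -1.508
vertex 4.52 1.215 -2.095
vertex 4.229 2.307 -1.358
endloop
endfacet
facet normal -0.465 -0.751 -0.470
outer loop
vertex 4.52 1.215 -2.095
vertex 3.751 1.533 -1.842
vertex 4.266 1.647 -2.534
endloop
endfacet
facet normal 0.916 0.362 -0.174
outer loop
vertex 4.52 1.215 -2.095
vertex 4.266 1.647 -2.534
vertex 4.229 2.307 -1.358
endloop
endfacet
facet normal -0.465 -0.751 -0.470
outer loop
vertex 4.266 1.647 -2.534
vertex 3.751 1.533 -1.842
vertex 3.71 2.012 -2.567
endloop
endfacet
facet normal 0.518 0.753 -0.406
outer loop
vertex 4.266 1.647 -2.534
vertex 3.71 2.012 -2.567
vertex 4.229 2.307 -1.358
endloop
endfacet
facet normal -0.465 -0.751 -0.470
outer loop
vertex 3.71 2.012 -2.567
vertex 3.751 1.533 -1.842
vertex 3.178 2.097 -2.176
endloop
endfacet
facet normal -0.014 0.973 -0.231
outer loop
vertex 3.71 2.012 -2.567
vertex 3.178 2.097 -2.176
vertex 4.229 2.307 -1.358
endloop
endfacet
facet normal -0.465 -0.750 -0.470
outer loop
vertex 3.178 2.097 -2.176
vertex 3.751 1.533 -1.842
vertex 2.981 1.851 -1.588
endloop
endfacet
facet normal -0.373 0.894 0.249
outer loop
vertex 3.178 2.097 -2.176
vertex 2.981 1.851 -1.588
vertex 4.229 2.307 -1.358
endloop
endfacet
facet normal -0.465 -0.751 -0.469
outer loop
vertex 2.981 1.851 -1.588
vertex 3.751 1.533 -1.842
vertex 3.236 1.42 -1.15
endloop
endfacet
facet normal -0.344 0.561 0.753
outer loop
vertex 2.981 1.851 -1.588
vertex 3.236 1.42 -1.15
vertex 4.229 2.307 -1.358
endloop
endfacet
facet normal -0.465 -0.751 -0.469
outer loop
vertex 3.236 1.42 -1.15
vertex 3.751 1.533 -1.842
vertex 3.791 1.055 -1.116
endloop
endfacet
facet normal 0.053 0.172 0.984
outer loop
vertex 3.236 1.42 -1.15
vertex 3.791 1.055 -1.116
vertex 4.229 2.307 -1.358
endloop
endfacet
facet normal -0.465 -0.751 -0.469
outer loop
vertex 3.791 1.055 -1.116
vertex 3.751 1.533 -1.842
vertex 4.323 0.97 -1.508
endloop
endfacet
facet normal 0.587 -0.049 0.808
outer loop
vertex 3.791 1.055 -1.116
vertex 4.323 0.97 -1.508
vertex 4.229 2.307 -1.358
endloop
endfacet
facet normal -0.476 0.638 -0.605
outer loop
vertex 0.721 -1.648 -1.263
vertex 0.294 -2.163 -1.47
vertex 0.282 -1.686 -0.958
endloop
endfacet
facet normal 0.474 0.475 0.741
outer loop
vertex 0.721 -1.648 -1.263
vertex 0.282 -1.686 -0.958
vertex 1.066 -3.197 -0.49
endloop
endfacet
facet normal -0.476 0.638 -0.605
outer loop
vertex 0.282 -1.686 -0.958
vertex 0.294 -2.163 -1.47
vertex -0.15 -2.004 -0.953
endloop
endfacet
facet normal -0.151 0.220 0.964
outer loop
vertex 0.282 -1.686 -0.958
vertex -0.15 -2.004 -0.953
vertex 1.066 -3.197 -0.49
endloop
endfacet
facet normal -0.477 0.636 -0.606
outer loop
vertex -0.15 -2.004 -0.953
vertex 0.294 -2.163 -1.47
vertex -0.321 -2.415 -1.25
endloop
endfacet
facet normal -0.583 -0.302 0.754
outer loop
vertex -0.15 -2.004 -0.953
vertex -0.321 -2.415 -1.25
vertex 1.066 -3.197 -0.49
endloop
endfacet
facet normal -0.478 0.639 -0.604
outer loop
vertex -0.321 -2.415 -1.25
vertex 0.294 -2.163 -1.47
vertex -0.133 -2.678 -1.677
endloop
endfacet
facet normal -0.571 -0.787 0.233
outer loop
vertex -0.321 -2.415 -1.25
vertex -0.133 -2.678 -1.677
vertex 1.066 -3.197 -0.49
endloop
endfacet
facet normal -0.476 0.638 -0.605
outer loop
vertex -0.133 -2.678 -1.677
vertex 0.294 -2.163 -1.47
vertex 0.306 -2.64 -1.982
endloop
endfacet
facet normal -0.121 -0.949 -0.292
outer loop
vertex -0.133 -2.678 -1.677
vertex 0.306 -2.64 -1.982
vertex 1.066 -3.197 -0.49
endloop
endfacet
facet normal -0.477 0.637 -0.605
outer loop
vertex 0.306 -2.64 -1.982
vertex 0.294 -2.163 -1.47
vertex 0.737 -2.323 -1.988
endloop
endfacet
facet normal 0.503 -0.694 -0.515
outer loop
vertex 0.306 -2.64 -1.982
vertex 0.737 -2.323 -1.988
vertex 1.066 -3.197 -0.49
endloop
endfacet
facet normal -0.477 0.638 -0.605
outer loop
vertex 0.737 -2.323 -1.988
vertex 0.294 -2.163 -1.47
vertex 0.909 -1.912 -1.69
endloop
endfacet
facet normal 0.937 -0.171 -0.305
outer loop
vertex 0.737 -2.323 -1.988
vertex 0.909 -1.912 -1.69
vertex 1.066 -3.197 -0.49
endloop
endfacet
facet normal -0.477 0.638 -0.604
outer loop
vertex 0.909 -1.912 -1.69
vertex 0.294 -2.163 -1.47
vertex 0.721 -1.648 -1.263
endloop
endfacet
facet normal 0.925 0.313 0.214
outer loop
vertex 0.909 -1.912 -1.69
vertex 0.721 -1.648 -1.263
vertex 1.066 -3.197 -0.49
endloop
endfacet
facet normal -0.896 -0.443 -0.019
outer loop
vertex -2.169 0.473 -1.188
vertex -2.652 1.463 -1.517
vertex -2.05 0.266 -1.982
endloop
endfacet
facet normal 0.420 -0.861 0.287
outer loop
vertex -0.168 1.197 -1.943
vertex -2.169 0.473 -1.188
vertex -2.05 0.266 -1.982
endloop
endfacet
facet normal -0.896 -0.443 -0.019
outer loop
vertex -2.05 0.266 -1.982
vertex -2.652 1.463 -1.517
vertex -2.533 1.257 -2.312
endloop
endfacet
facet normal 0.143 -0.249 -0.958
outer loop
vertex -2.533 1.257 -2.312
vertex -0.168 1.197 -1.943
vertex -2.05 0.266 -1.982
endloop
endfacet
facet normal -0.143 0.249 0.958
outer loop
vertex -2.169 0.473 -1.188
vertex -0.77 2.394 -1.478
vertex -2.652 1.463 -1.517
endloop
endfacet
facet normal 0.420 -0.861 0.286
outer loop
vertex -0.287 1.403 -1.148
vertex -2.169 0.473 -1.188
vertex -0.168 1.197 -1.943
endloop
endfacet
facet normal -0.143 0.249 0.958
outer loop
vertex -0.287 1.403 -1.148
vertex -0.77 2.394 -1.478
vertex -2.169 0.473 -1.188
endloop
endfacet
facet normal -0.420 0.861 -0.286
outer loop
vertex -2.652 1.463 -1.517
vertex -0.77 2.394 -1.478
vertex -2.533 1.257 -2.312
endloop
endfacet
facet normal 0.143 -0.249 -0.958
outer loop
vertex -0.651 2.187 -2.272
vertex -0.168 1.197 -1.943
vertex -2.533 1.257 -2.312
endloop
endfacet
facet normal -0.419 0.861 -0.287
outer loop
vertex -2.533 1.257 -2.312
vertex -0.77 2.394 -1.478
vertex -0.651 2.187 -2.272
endloop
endfacet
facet normal 0.896 0.444 0.019
outer loop
vertex -0.651 2.187 -2.272
vertex -0.287 1.403 -1.148
vertex -0.168 1.197 -1.943
endloop
endfacet
facet normal 0.896 0.443 0.019
outer loop
vertex -0.77 2.394 -1.478
vertex -0.287 1.403 -1.148
vertex -0.651 2.187 -2.272
endloop
endfacet

endsolid


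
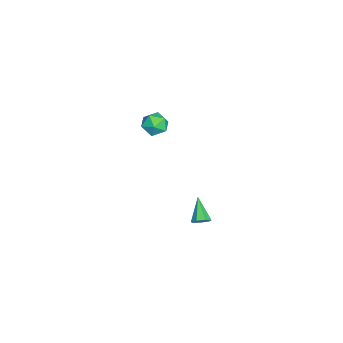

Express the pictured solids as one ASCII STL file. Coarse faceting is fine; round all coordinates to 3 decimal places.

solid 
facet normal 0.750 0.201 -0.630
outer loop
vertex 4.579 3.187 -2.451
vertex 4.227 3.391 -2.805
vertex 4.491 3.646 -2.409
endloop
endfacet
facet normal 0.373 -0.013 0.928
outer loop
vertex 4.579 3.187 -2.451
vertex 4.491 3.646 -2.409
vertex 3.093 3.089 -1.855
endloop
endfacet
facet normal 0.751 0.201 -0.630
outer loop
vertex 4.491 3.646 -2.409
vertex 4.227 3.391 -2.805
vertex 4.204 3.913 -2.666
endloop
endfacet
facet normal 0.006 0.697 0.717
outer loop
vertex 4.491 3.646 -2.409
vertex 4.204 3.913 -2.666
vertex 3.093 3.089 -1.855
endloop
endfacet
facet normal 0.751 0.201 -0.630
outer loop
vertex 4.204 3.913 -2.666
vertex 4.227 3.391 -2.805
vertex 3.934 3.787 -3.028
endloop
endfacet
facet normal -0.539 0.835 0.111
outer loop
vertex 4.204 3.913 -2.666
vertex 3.934 3.787 -3.028
vertex 3.093 3.089 -1.855
endloop
endfacet
facet normal 0.750 0.200 -0.630
outer loop
vertex 3.934 3.787 -3.028
vertex 4.227 3.391 -2.805
vertex 3.884 3.363 -3.222
endloop
endfacet
facet normal -0.851 0.298 -0.433
outer loop
vertex 3.934 3.787 -3.028
vertex 3.884 3.363 -3.222
vertex 3.093 3.089 -1.855
endloop
endfacet
facet normal 0.750 0.201 -0.630
outer loop
vertex 3.884 3.363 -3.222
vertex 4.227 3.391 -2.805
vertex 4.092 2.961 -3.103
endloop
endfacet
facet normal -0.696 -0.510 -0.505
outer loop
vertex 3.884 3.363 -3.222
vertex 4.092 2.961 -3.103
vertex 3.093 3.089 -1.855
endloop
endfacet
facet normal 0.751 0.200 -0.629
outer loop
vertex 4.092 2.961 -3.103
vertex 4.227 3.391 -2.805
vertex 4.401 2.883 -2.759
endloop
endfacet
facet normal -0.190 -0.980 -0.052
outer loop
vertex 4.092 2.961 -3.103
vertex 4.401 2.883 -2.759
vertex 3.093 3.089 -1.855
endloop
endfacet
facet normal 0.750 0.200 -0.631
outer loop
vertex 4.401 2.883 -2.759
vertex 4.227 3.391 -2.805
vertex 4.579 3.187 -2.451
endloop
endfacet
facet normal 0.285 -0.759 0.585
outer loop
vertex 4.401 2.883 -2.759
vertex 4.579 3.187 -2.451
vertex 3.093 3.089 -1.855
endloop
endfacet
facet normal -0.527 0.681 0.509
outer loop
vertex -4.026 0.648 -1.992
vertex -4.245 0.047 -1.414
vertex -3.53 0.515 -1.3
endloop
endfacet
facet normal 0.024 0.985 0.172
outer loop
vertex -4.026 0.648 -1.992
vertex -3.53 0.515 -1.3
vertex -3.168 0.641 -2.072
endloop
endfacet
facet normal -0.042 0.850 -0.526
outer loop
vertex -4.026 0.648 -1.992
vertex -3.168 0.641 -2.072
vertex -3.659 0.251 -2.663
endloop
endfacet
facet normal -0.634 0.462 -0.620
outer loop
vertex -4.026 0.648 -1.992
vertex -3.659 0.251 -2.663
vertex -4.324 -0.116 -2.257
endloop
endfacet
facet normal -0.934 0.358 0.018
outer loop
vertex -4.026 0.648 -1.992
vertex -4.324 -0.116 -2.257
vertex -4.245 0.047 -1.414
endloop
endfacet
facet normal 0.622 0.672 0.401
outer loop
vertex -3.168 0.641 -2.072
vertex -3.53 0.515 -1.3
vertex -2.856 0.036 -1.543
endloop
endfacet
facet normal -0.268 0.179 0.946
outer loop
vertex -3.53 0.515 -1.3
vertex -4.245 0.047 -1.414
vertex -3.521 -0.331 -1.137
endloop
endfacet
facet normal -0.926 -0.344 0.153
outer loop
vertex -4.245 0.047 -1.414
vertex -4.324 -0.116 -2.257
vertex -4.012 -0.721 -1.728
endloop
endfacet
facet normal -0.441 -0.174 -0.880
outer loop
vertex -4.324 -0.116 -2.257
vertex -3.659 0.251 -2.663
vertex -3.65 -0.595 -2.5
endloop
endfacet
facet normal 0.515 0.454 -0.727
outer loop
vertex -3.659 0.251 -2.663
vertex -3.168 0.641 -2.072
vertex -2.935 -0.127 -2.386
endloop
endfacet
facet normal 0.634 -0.462 0.620
outer loop
vertex -3.154 -0.728 -1.808
vertex -2.856 0.036 -1.543
vertex -3.521 -0.331 -1.137
endloop
endfacet
facet normal 0.042 -0.850 0.526
outer loop
vertex -3.154 -0.728 -1.808
vertex -3.521 -0.331 -1.137
vertex -4.012 -0.721 -1.728
endloop
endfacet
facet normal -0.024 -0.985 -0.172
outer loop
vertex -3.154 -0.728 -1.808
vertex -4.012 -0.721 -1.728
vertex -3.65 -0.595 -2.5
endloop
endfacet
facet normal 0.527 -0.681 -0.509
outer loop
vertex -3.154 -0.728 -1.808
vertex -3.65 -0.595 -2.5
vertex -2.935 -0.127 -2.386
endloop
endfacet
facet normal 0.934 -0.358 -0.018
outer loop
vertex -3.154 -0.728 -1.808
vertex -2.935 -0.127 -2.386
vertex -2.856 0.036 -1.543
endloop
endfacet
facet normal 0.441 0.174 0.880
outer loop
vertex -3.521 -0.331 -1.137
vertex -2.856 0.036 -1.543
vertex -3.53 0.515 -1.3
endloop
endfacet
facet normal -0.515 -0.454 0.727
outer loop
vertex -4.012 -0.721 -1.728
vertex -3.521 -0.331 -1.137
vertex -4.245 0.047 -1.414
endloop
endfacet
facet normal -0.622 -0.672 -0.401
outer loop
vertex -3.65 -0.595 -2.5
vertex -4.012 -0.721 -1.728
vertex -4.324 -0.116 -2.257
endloop
endfacet
facet normal 0.268 -0.179 -0.946
outer loop
vertex -2.935 -0.127 -2.386
vertex -3.65 -0.595 -2.5
vertex -3.659 0.251 -2.663
endloop
endfacet
facet normal 0.926 0.344 -0.153
outer loop
vertex -2.856 0.036 -1.543
vertex -2.935 -0.127 -2.386
vertex -3.168 0.641 -2.072
endloop
endfacet

endsolid


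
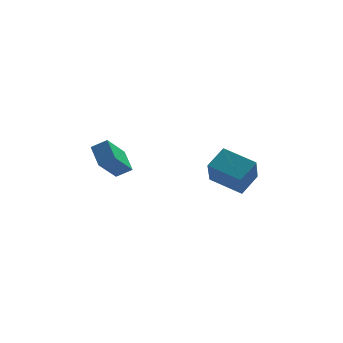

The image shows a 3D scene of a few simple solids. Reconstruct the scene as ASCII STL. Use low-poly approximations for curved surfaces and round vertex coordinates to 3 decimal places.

solid 
facet normal -0.851 0.119 -0.511
outer loop
vertex -3.008 -2.231 4.068
vertex -3.259 -1.083 4.752
vertex -2.084 -1.249 2.758
endloop
endfacet
facet normal 0.185 -0.845 -0.502
outer loop
vertex -1.301 -1.357 3.228
vertex -3.008 -2.231 4.068
vertex -2.084 -1.249 2.758
endloop
endfacet
facet normal -0.851 0.119 -0.511
outer loop
vertex -2.084 -1.249 2.758
vertex -3.259 -1.083 4.752
vertex -2.335 -0.1 3.442
endloop
endfacet
facet normal 0.491 0.522 -0.697
outer loop
vertex -2.335 -0.1 3.442
vertex -1.301 -1.357 3.228
vertex -2.084 -1.249 2.758
endloop
endfacet
facet normal -0.491 -0.523 0.697
outer loop
vertex -3.008 -2.231 4.068
vertex -2.476 -1.191 5.222
vertex -3.259 -1.083 4.752
endloop
endfacet
facet normal 0.185 -0.844 -0.503
outer loop
vertex -2.225 -2.34 4.538
vertex -3.008 -2.231 4.068
vertex -1.301 -1.357 3.228
endloop
endfacet
facet normal -0.491 -0.522 0.697
outer loop
vertex -2.225 -2.34 4.538
vertex -2.476 -1.191 5.222
vertex -3.008 -2.231 4.068
endloop
endfacet
facet normal -0.185 0.844 0.503
outer loop
vertex -3.259 -1.083 4.752
vertex -2.476 -1.191 5.222
vertex -2.335 -0.1 3.442
endloop
endfacet
facet normal 0.491 0.523 -0.697
outer loop
vertex -1.552 -0.209 3.912
vertex -1.301 -1.357 3.228
vertex -2.335 -0.1 3.442
endloop
endfacet
facet normal -0.184 0.844 0.503
outer loop
vertex -2.335 -0.1 3.442
vertex -2.476 -1.191 5.222
vertex -1.552 -0.209 3.912
endloop
endfacet
facet normal 0.851 -0.119 0.511
outer loop
vertex -1.552 -0.209 3.912
vertex -2.225 -2.34 4.538
vertex -1.301 -1.357 3.228
endloop
endfacet
facet normal 0.851 -0.119 0.511
outer loop
vertex -2.476 -1.191 5.222
vertex -2.225 -2.34 4.538
vertex -1.552 -0.209 3.912
endloop
endfacet
facet normal -0.639 -0.560 -0.527
outer loop
vertex 3.585 -3.389 3.185
vertex 2.182 -2.29 3.718
vertex 3.864 -2.314 1.704
endloop
endfacet
facet normal 0.754 -0.591 -0.287
outer loop
vertex 4.758 -1.53 2.442
vertex 3.585 -3.389 3.185
vertex 3.864 -2.314 1.704
endloop
endfacet
facet normal -0.639 -0.561 -0.527
outer loop
vertex 3.864 -2.314 1.704
vertex 2.182 -2.29 3.718
vertex 2.46 -1.216 2.238
endloop
endfacet
facet normal 0.150 0.581 -0.800
outer loop
vertex 2.46 -1.216 2.238
vertex 4.758 -1.53 2.442
vertex 3.864 -2.314 1.704
endloop
endfacet
facet normal -0.151 -0.581 0.800
outer loop
vertex 3.585 -3.389 3.185
vertex 3.076 -1.506 4.456
vertex 2.182 -2.29 3.718
endloop
endfacet
facet normal 0.754 -0.591 -0.287
outer loop
vertex 4.48 -2.604 3.922
vertex 3.585 -3.389 3.185
vertex 4.758 -1.53 2.442
endloop
endfacet
facet normal -0.150 -0.581 0.800
outer loop
vertex 4.48 -2.604 3.922
vertex 3.076 -1.506 4.456
vertex 3.585 -3.389 3.185
endloop
endfacet
facet normal -0.754 0.590 0.287
outer loop
vertex 2.182 -2.29 3.718
vertex 3.076 -1.506 4.456
vertex 2.46 -1.216 2.238
endloop
endfacet
facet normal 0.150 0.580 -0.801
outer loop
vertex 3.355 -0.431 2.975
vertex 4.758 -1.53 2.442
vertex 2.46 -1.216 2.238
endloop
endfacet
facet normal -0.754 0.591 0.287
outer loop
vertex 2.46 -1.216 2.238
vertex 3.076 -1.506 4.456
vertex 3.355 -0.431 2.975
endloop
endfacet
facet normal 0.639 0.560 0.527
outer loop
vertex 3.355 -0.431 2.975
vertex 4.48 -2.604 3.922
vertex 4.758 -1.53 2.442
endloop
endfacet
facet normal 0.639 0.560 0.527
outer loop
vertex 3.076 -1.506 4.456
vertex 4.48 -2.604 3.922
vertex 3.355 -0.431 2.975
endloop
endfacet

endsolid


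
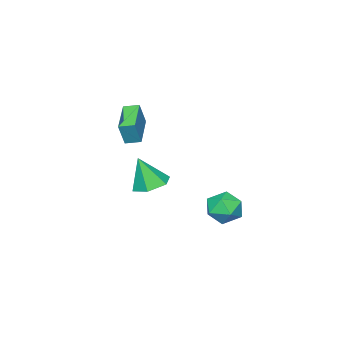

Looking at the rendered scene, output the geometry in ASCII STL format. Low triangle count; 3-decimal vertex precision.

solid 
facet normal -0.706 0.707 0.036
outer loop
vertex -3.099 2.196 -3.783
vertex -3.81 1.458 -3.224
vertex -3.09 2.146 -2.617
endloop
endfacet
facet normal -0.055 0.998 0.043
outer loop
vertex -3.099 2.196 -3.783
vertex -3.09 2.146 -2.617
vertex -2.085 2.227 -3.206
endloop
endfacet
facet normal 0.287 0.787 -0.547
outer loop
vertex -3.099 2.196 -3.783
vertex -2.085 2.227 -3.206
vertex -2.185 1.588 -4.178
endloop
endfacet
facet normal -0.153 0.366 -0.918
outer loop
vertex -3.099 2.196 -3.783
vertex -2.185 1.588 -4.178
vertex -3.251 1.113 -4.189
endloop
endfacet
facet normal -0.767 0.317 -0.558
outer loop
vertex -3.099 2.196 -3.783
vertex -3.251 1.113 -4.189
vertex -3.81 1.458 -3.224
endloop
endfacet
facet normal 0.296 0.737 0.607
outer loop
vertex -2.085 2.227 -3.206
vertex -3.09 2.146 -2.617
vertex -2.169 1.507 -2.291
endloop
endfacet
facet normal -0.757 0.267 0.596
outer loop
vertex -3.09 2.146 -2.617
vertex -3.81 1.458 -3.224
vertex -3.235 1.032 -2.302
endloop
endfacet
facet normal -0.856 -0.365 -0.366
outer loop
vertex -3.81 1.458 -3.224
vertex -3.251 1.113 -4.189
vertex -3.335 0.393 -3.274
endloop
endfacet
facet normal 0.137 -0.286 -0.948
outer loop
vertex -3.251 1.113 -4.189
vertex -2.185 1.588 -4.178
vertex -2.33 0.474 -3.863
endloop
endfacet
facet normal 0.850 0.396 -0.347
outer loop
vertex -2.185 1.588 -4.178
vertex -2.085 2.227 -3.206
vertex -1.61 1.162 -3.256
endloop
endfacet
facet normal 0.153 -0.366 0.918
outer loop
vertex -2.321 0.424 -2.697
vertex -2.169 1.507 -2.291
vertex -3.235 1.032 -2.302
endloop
endfacet
facet normal -0.287 -0.787 0.547
outer loop
vertex -2.321 0.424 -2.697
vertex -3.235 1.032 -2.302
vertex -3.335 0.393 -3.274
endloop
endfacet
facet normal 0.055 -0.998 -0.043
outer loop
vertex -2.321 0.424 -2.697
vertex -3.335 0.393 -3.274
vertex -2.33 0.474 -3.863
endloop
endfacet
facet normal 0.706 -0.707 -0.036
outer loop
vertex -2.321 0.424 -2.697
vertex -2.33 0.474 -3.863
vertex -1.61 1.162 -3.256
endloop
endfacet
facet normal 0.767 -0.317 0.558
outer loop
vertex -2.321 0.424 -2.697
vertex -1.61 1.162 -3.256
vertex -2.169 1.507 -2.291
endloop
endfacet
facet normal -0.137 0.286 0.948
outer loop
vertex -3.235 1.032 -2.302
vertex -2.169 1.507 -2.291
vertex -3.09 2.146 -2.617
endloop
endfacet
facet normal -0.850 -0.396 0.347
outer loop
vertex -3.335 0.393 -3.274
vertex -3.235 1.032 -2.302
vertex -3.81 1.458 -3.224
endloop
endfacet
facet normal -0.296 -0.737 -0.607
outer loop
vertex -2.33 0.474 -3.863
vertex -3.335 0.393 -3.274
vertex -3.251 1.113 -4.189
endloop
endfacet
facet normal 0.757 -0.267 -0.596
outer loop
vertex -1.61 1.162 -3.256
vertex -2.33 0.474 -3.863
vertex -2.185 1.588 -4.178
endloop
endfacet
facet normal 0.856 0.365 0.366
outer loop
vertex -2.169 1.507 -2.291
vertex -1.61 1.162 -3.256
vertex -2.085 2.227 -3.206
endloop
endfacet
facet normal -0.190 0.291 -0.938
outer loop
vertex 2.813 -0.325 -0.372
vertex 1.904 0.155 -0.039
vertex 2.832 0.707 -0.056
endloop
endfacet
facet normal 0.968 -0.090 0.236
outer loop
vertex 2.813 -0.325 -0.372
vertex 2.832 0.707 -0.056
vertex 2.276 -0.415 1.799
endloop
endfacet
facet normal -0.190 0.291 -0.938
outer loop
vertex 2.832 0.707 -0.056
vertex 1.904 0.155 -0.039
vertex 1.923 1.187 0.277
endloop
endfacet
facet normal 0.539 0.640 0.548
outer loop
vertex 2.832 0.707 -0.056
vertex 1.923 1.187 0.277
vertex 2.276 -0.415 1.799
endloop
endfacet
facet normal -0.189 0.291 -0.938
outer loop
vertex 1.923 1.187 0.277
vertex 1.904 0.155 -0.039
vertex 0.995 0.635 0.293
endloop
endfacet
facet normal -0.347 0.605 0.717
outer loop
vertex 1.923 1.187 0.277
vertex 0.995 0.635 0.293
vertex 2.276 -0.415 1.799
endloop
endfacet
facet normal -0.189 0.290 -0.938
outer loop
vertex 0.995 0.635 0.293
vertex 1.904 0.155 -0.039
vertex 0.976 -0.398 -0.023
endloop
endfacet
facet normal -0.804 -0.160 0.572
outer loop
vertex 0.995 0.635 0.293
vertex 0.976 -0.398 -0.023
vertex 2.276 -0.415 1.799
endloop
endfacet
facet normal -0.189 0.290 -0.938
outer loop
vertex 0.976 -0.398 -0.023
vertex 1.904 0.155 -0.039
vertex 1.885 -0.878 -0.355
endloop
endfacet
facet normal -0.375 -0.890 0.259
outer loop
vertex 0.976 -0.398 -0.023
vertex 1.885 -0.878 -0.355
vertex 2.276 -0.415 1.799
endloop
endfacet
facet normal -0.190 0.290 -0.938
outer loop
vertex 1.885 -0.878 -0.355
vertex 1.904 0.155 -0.039
vertex 2.813 -0.325 -0.372
endloop
endfacet
facet normal 0.511 -0.855 0.091
outer loop
vertex 1.885 -0.878 -0.355
vertex 2.813 -0.325 -0.372
vertex 2.276 -0.415 1.799
endloop
endfacet
facet normal -0.510 0.839 0.192
outer loop
vertex 0.47 -1.869 4.605
vertex 2.154 -0.715 4.034
vertex -0.003 -1.847 3.256
endloop
endfacet
facet normal -0.794 -0.545 0.269
outer loop
vertex 0.446 -2.585 3.086
vertex 0.47 -1.869 4.605
vertex -0.003 -1.847 3.256
endloop
endfacet
facet normal -0.510 0.838 0.193
outer loop
vertex -0.003 -1.847 3.256
vertex 2.154 -0.715 4.034
vertex 1.681 -0.692 2.685
endloop
endfacet
facet normal -0.331 0.016 -0.944
outer loop
vertex 1.681 -0.692 2.685
vertex 0.446 -2.585 3.086
vertex -0.003 -1.847 3.256
endloop
endfacet
facet normal 0.331 -0.016 0.944
outer loop
vertex 0.47 -1.869 4.605
vertex 2.603 -1.453 3.864
vertex 2.154 -0.715 4.034
endloop
endfacet
facet normal -0.794 -0.545 0.269
outer loop
vertex 0.919 -2.608 4.435
vertex 0.47 -1.869 4.605
vertex 0.446 -2.585 3.086
endloop
endfacet
facet normal 0.331 -0.016 0.944
outer loop
vertex 0.919 -2.608 4.435
vertex 2.603 -1.453 3.864
vertex 0.47 -1.869 4.605
endloop
endfacet
facet normal 0.794 0.545 -0.269
outer loop
vertex 2.154 -0.715 4.034
vertex 2.603 -1.453 3.864
vertex 1.681 -0.692 2.685
endloop
endfacet
facet normal -0.331 0.016 -0.944
outer loop
vertex 2.13 -1.431 2.515
vertex 0.446 -2.585 3.086
vertex 1.681 -0.692 2.685
endloop
endfacet
facet normal 0.794 0.545 -0.270
outer loop
vertex 1.681 -0.692 2.685
vertex 2.603 -1.453 3.864
vertex 2.13 -1.431 2.515
endloop
endfacet
facet normal 0.509 -0.839 -0.193
outer loop
vertex 2.13 -1.431 2.515
vertex 0.919 -2.608 4.435
vertex 0.446 -2.585 3.086
endloop
endfacet
facet normal 0.510 -0.838 -0.192
outer loop
vertex 2.603 -1.453 3.864
vertex 0.919 -2.608 4.435
vertex 2.13 -1.431 2.515
endloop
endfacet

endsolid


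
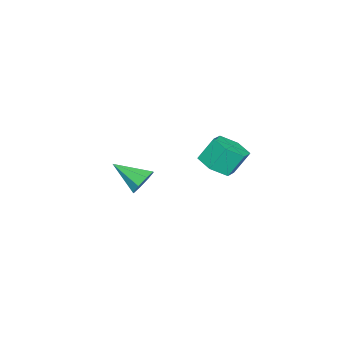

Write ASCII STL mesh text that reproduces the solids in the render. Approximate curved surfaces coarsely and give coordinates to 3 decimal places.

solid 
facet normal 0.299 -0.439 -0.847
outer loop
vertex 1.869 2.016 2.194
vertex 1.408 2.797 1.626
vertex 2.427 2.892 1.937
endloop
endfacet
facet normal 0.799 -0.370 0.474
outer loop
vertex 1.869 2.016 2.194
vertex 2.427 2.892 1.937
vertex 1.414 2.682 3.481
endloop
endfacet
facet normal 0.799 -0.369 0.474
outer loop
vertex 1.414 2.682 3.481
vertex 2.427 2.892 1.937
vertex 1.971 3.559 3.225
endloop
endfacet
facet normal -0.300 0.438 0.848
outer loop
vertex 1.414 2.682 3.481
vertex 1.971 3.559 3.225
vertex 0.952 3.463 2.914
endloop
endfacet
facet normal 0.300 -0.438 -0.847
outer loop
vertex 2.427 2.892 1.937
vertex 1.408 2.797 1.626
vertex 1.966 3.673 1.37
endloop
endfacet
facet normal 0.851 0.524 0.030
outer loop
vertex 2.427 2.892 1.937
vertex 1.966 3.673 1.37
vertex 1.971 3.559 3.225
endloop
endfacet
facet normal 0.851 0.524 0.030
outer loop
vertex 1.971 3.559 3.225
vertex 1.966 3.673 1.37
vertex 1.51 4.34 2.658
endloop
endfacet
facet normal -0.300 0.438 0.847
outer loop
vertex 1.971 3.559 3.225
vertex 1.51 4.34 2.658
vertex 0.952 3.463 2.914
endloop
endfacet
facet normal 0.299 -0.438 -0.848
outer loop
vertex 1.966 3.673 1.37
vertex 1.408 2.797 1.626
vertex 0.946 3.578 1.059
endloop
endfacet
facet normal 0.052 0.894 -0.445
outer loop
vertex 1.966 3.673 1.37
vertex 0.946 3.578 1.059
vertex 1.51 4.34 2.658
endloop
endfacet
facet normal 0.052 0.894 -0.444
outer loop
vertex 1.51 4.34 2.658
vertex 0.946 3.578 1.059
vertex 0.491 4.244 2.346
endloop
endfacet
facet normal -0.301 0.439 0.847
outer loop
vertex 1.51 4.34 2.658
vertex 0.491 4.244 2.346
vertex 0.952 3.463 2.914
endloop
endfacet
facet normal 0.300 -0.438 -0.848
outer loop
vertex 0.946 3.578 1.059
vertex 1.408 2.797 1.626
vertex 0.389 2.701 1.315
endloop
endfacet
facet normal -0.799 0.369 -0.474
outer loop
vertex 0.946 3.578 1.059
vertex 0.389 2.701 1.315
vertex 0.491 4.244 2.346
endloop
endfacet
facet normal -0.799 0.370 -0.474
outer loop
vertex 0.491 4.244 2.346
vertex 0.389 2.701 1.315
vertex -0.067 3.368 2.603
endloop
endfacet
facet normal -0.299 0.439 0.847
outer loop
vertex 0.491 4.244 2.346
vertex -0.067 3.368 2.603
vertex 0.952 3.463 2.914
endloop
endfacet
facet normal 0.300 -0.438 -0.847
outer loop
vertex 0.389 2.701 1.315
vertex 1.408 2.797 1.626
vertex 0.85 1.92 1.882
endloop
endfacet
facet normal -0.851 -0.524 -0.030
outer loop
vertex 0.389 2.701 1.315
vertex 0.85 1.92 1.882
vertex -0.067 3.368 2.603
endloop
endfacet
facet normal -0.851 -0.524 -0.030
outer loop
vertex -0.067 3.368 2.603
vertex 0.85 1.92 1.882
vertex 0.394 2.587 3.17
endloop
endfacet
facet normal -0.300 0.438 0.847
outer loop
vertex -0.067 3.368 2.603
vertex 0.394 2.587 3.17
vertex 0.952 3.463 2.914
endloop
endfacet
facet normal 0.301 -0.439 -0.847
outer loop
vertex 0.85 1.92 1.882
vertex 1.408 2.797 1.626
vertex 1.869 2.016 2.194
endloop
endfacet
facet normal -0.052 -0.894 0.445
outer loop
vertex 0.85 1.92 1.882
vertex 1.869 2.016 2.194
vertex 0.394 2.587 3.17
endloop
endfacet
facet normal -0.052 -0.894 0.444
outer loop
vertex 0.394 2.587 3.17
vertex 1.869 2.016 2.194
vertex 1.414 2.682 3.481
endloop
endfacet
facet normal -0.299 0.438 0.848
outer loop
vertex 0.394 2.587 3.17
vertex 1.414 2.682 3.481
vertex 0.952 3.463 2.914
endloop
endfacet
facet normal -0.013 0.866 -0.499
outer loop
vertex -0.973 -2.816 -2.987
vertex -1.244 -2.375 -2.214
vertex -0.423 -2.584 -2.599
endloop
endfacet
facet normal 0.589 -0.687 -0.425
outer loop
vertex -0.973 -2.816 -2.987
vertex -0.423 -2.584 -2.599
vertex -1.216 -4.125 -1.206
endloop
endfacet
facet normal -0.013 0.867 -0.499
outer loop
vertex -0.423 -2.584 -2.599
vertex -1.244 -2.375 -2.214
vertex -0.354 -2.23 -1.986
endloop
endfacet
facet normal 0.921 -0.373 0.112
outer loop
vertex -0.423 -2.584 -2.599
vertex -0.354 -2.23 -1.986
vertex -1.216 -4.125 -1.206
endloop
endfacet
facet normal -0.013 0.866 -0.500
outer loop
vertex -0.354 -2.23 -1.986
vertex -1.244 -2.375 -2.214
vertex -0.806 -1.96 -1.506
endloop
endfacet
facet normal 0.716 -0.039 0.697
outer loop
vertex -0.354 -2.23 -1.986
vertex -0.806 -1.96 -1.506
vertex -1.216 -4.125 -1.206
endloop
endfacet
facet normal -0.014 0.866 -0.499
outer loop
vertex -0.806 -1.96 -1.506
vertex -1.244 -2.375 -2.214
vertex -1.514 -1.934 -1.441
endloop
endfacet
facet normal 0.095 0.119 0.988
outer loop
vertex -0.806 -1.96 -1.506
vertex -1.514 -1.934 -1.441
vertex -1.216 -4.125 -1.206
endloop
endfacet
facet normal -0.013 0.866 -0.499
outer loop
vertex -1.514 -1.934 -1.441
vertex -1.244 -2.375 -2.214
vertex -2.064 -2.166 -1.829
endloop
endfacet
facet normal -0.579 0.009 0.815
outer loop
vertex -1.514 -1.934 -1.441
vertex -2.064 -2.166 -1.829
vertex -1.216 -4.125 -1.206
endloop
endfacet
facet normal -0.013 0.867 -0.499
outer loop
vertex -2.064 -2.166 -1.829
vertex -1.244 -2.375 -2.214
vertex -2.133 -2.52 -2.442
endloop
endfacet
facet normal -0.910 -0.305 0.279
outer loop
vertex -2.064 -2.166 -1.829
vertex -2.133 -2.52 -2.442
vertex -1.216 -4.125 -1.206
endloop
endfacet
facet normal -0.014 0.867 -0.498
outer loop
vertex -2.133 -2.52 -2.442
vertex -1.244 -2.375 -2.214
vertex -1.682 -2.789 -2.922
endloop
endfacet
facet normal -0.706 -0.639 -0.306
outer loop
vertex -2.133 -2.52 -2.442
vertex -1.682 -2.789 -2.922
vertex -1.216 -4.125 -1.206
endloop
endfacet
facet normal -0.013 0.867 -0.499
outer loop
vertex -1.682 -2.789 -2.922
vertex -1.244 -2.375 -2.214
vertex -0.973 -2.816 -2.987
endloop
endfacet
facet normal -0.085 -0.797 -0.598
outer loop
vertex -1.682 -2.789 -2.922
vertex -0.973 -2.816 -2.987
vertex -1.216 -4.125 -1.206
endloop
endfacet

endsolid


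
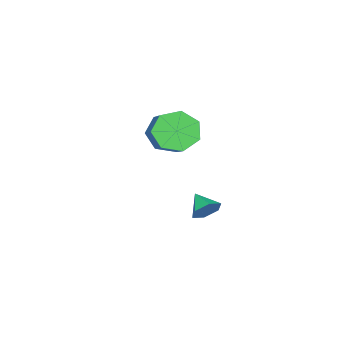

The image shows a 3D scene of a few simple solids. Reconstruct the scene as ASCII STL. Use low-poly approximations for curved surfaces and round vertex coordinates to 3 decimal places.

solid 
facet normal -0.695 -0.501 -0.515
outer loop
vertex 2.439 -3.032 1.759
vertex 2.103 -3.519 2.686
vertex 1.753 -2.576 2.241
endloop
endfacet
facet normal -0.007 0.721 -0.692
outer loop
vertex 2.439 -3.032 1.759
vertex 1.753 -2.576 2.241
vertex 3.934 -1.955 2.866
endloop
endfacet
facet normal -0.007 0.721 -0.693
outer loop
vertex 3.934 -1.955 2.866
vertex 1.753 -2.576 2.241
vertex 3.248 -1.498 3.348
endloop
endfacet
facet normal 0.696 0.501 0.515
outer loop
vertex 3.934 -1.955 2.866
vertex 3.248 -1.498 3.348
vertex 3.597 -2.441 3.794
endloop
endfacet
facet normal -0.695 -0.501 -0.516
outer loop
vertex 1.753 -2.576 2.241
vertex 2.103 -3.519 2.686
vertex 1.33 -2.83 3.058
endloop
endfacet
facet normal -0.566 0.823 -0.037
outer loop
vertex 1.753 -2.576 2.241
vertex 1.33 -2.83 3.058
vertex 3.248 -1.498 3.348
endloop
endfacet
facet normal -0.566 0.823 -0.037
outer loop
vertex 3.248 -1.498 3.348
vertex 1.33 -2.83 3.058
vertex 2.825 -1.752 4.166
endloop
endfacet
facet normal 0.695 0.501 0.515
outer loop
vertex 3.248 -1.498 3.348
vertex 2.825 -1.752 4.166
vertex 3.597 -2.441 3.794
endloop
endfacet
facet normal -0.695 -0.502 -0.515
outer loop
vertex 1.33 -2.83 3.058
vertex 2.103 -3.519 2.686
vertex 1.489 -3.602 3.595
endloop
endfacet
facet normal -0.699 0.306 0.646
outer loop
vertex 1.33 -2.83 3.058
vertex 1.489 -3.602 3.595
vertex 2.825 -1.752 4.166
endloop
endfacet
facet normal -0.699 0.305 0.647
outer loop
vertex 2.825 -1.752 4.166
vertex 1.489 -3.602 3.595
vertex 2.984 -2.525 4.703
endloop
endfacet
facet normal 0.695 0.501 0.515
outer loop
vertex 2.825 -1.752 4.166
vertex 2.984 -2.525 4.703
vertex 3.597 -2.441 3.794
endloop
endfacet
facet normal -0.695 -0.501 -0.515
outer loop
vertex 1.489 -3.602 3.595
vertex 2.103 -3.519 2.686
vertex 2.11 -4.312 3.448
endloop
endfacet
facet normal -0.306 -0.442 0.843
outer loop
vertex 1.489 -3.602 3.595
vertex 2.11 -4.312 3.448
vertex 2.984 -2.525 4.703
endloop
endfacet
facet normal -0.306 -0.442 0.843
outer loop
vertex 2.984 -2.525 4.703
vertex 2.11 -4.312 3.448
vertex 3.605 -3.235 4.556
endloop
endfacet
facet normal 0.695 0.501 0.515
outer loop
vertex 2.984 -2.525 4.703
vertex 3.605 -3.235 4.556
vertex 3.597 -2.441 3.794
endloop
endfacet
facet normal -0.696 -0.501 -0.515
outer loop
vertex 2.11 -4.312 3.448
vertex 2.103 -3.519 2.686
vertex 2.725 -4.425 2.727
endloop
endfacet
facet normal 0.317 -0.857 0.405
outer loop
vertex 2.11 -4.312 3.448
vertex 2.725 -4.425 2.727
vertex 3.605 -3.235 4.556
endloop
endfacet
facet normal 0.318 -0.857 0.405
outer loop
vertex 3.605 -3.235 4.556
vertex 2.725 -4.425 2.727
vertex 4.22 -3.347 3.835
endloop
endfacet
facet normal 0.695 0.501 0.515
outer loop
vertex 3.605 -3.235 4.556
vertex 4.22 -3.347 3.835
vertex 3.597 -2.441 3.794
endloop
endfacet
facet normal -0.695 -0.501 -0.515
outer loop
vertex 2.725 -4.425 2.727
vertex 2.103 -3.519 2.686
vertex 2.872 -3.855 1.975
endloop
endfacet
facet normal 0.702 -0.627 -0.338
outer loop
vertex 2.725 -4.425 2.727
vertex 2.872 -3.855 1.975
vertex 4.22 -3.347 3.835
endloop
endfacet
facet normal 0.702 -0.627 -0.338
outer loop
vertex 4.22 -3.347 3.835
vertex 2.872 -3.855 1.975
vertex 4.367 -2.777 3.083
endloop
endfacet
facet normal 0.695 0.501 0.516
outer loop
vertex 4.22 -3.347 3.835
vertex 4.367 -2.777 3.083
vertex 3.597 -2.441 3.794
endloop
endfacet
facet normal -0.695 -0.501 -0.515
outer loop
vertex 2.872 -3.855 1.975
vertex 2.103 -3.519 2.686
vertex 2.439 -3.032 1.759
endloop
endfacet
facet normal 0.558 0.076 -0.827
outer loop
vertex 2.872 -3.855 1.975
vertex 2.439 -3.032 1.759
vertex 4.367 -2.777 3.083
endloop
endfacet
facet normal 0.558 0.076 -0.827
outer loop
vertex 4.367 -2.777 3.083
vertex 2.439 -3.032 1.759
vertex 3.934 -1.955 2.866
endloop
endfacet
facet normal 0.695 0.502 0.515
outer loop
vertex 4.367 -2.777 3.083
vertex 3.934 -1.955 2.866
vertex 3.597 -2.441 3.794
endloop
endfacet
facet normal 0.479 0.736 -0.479
outer loop
vertex 2.642 -2.026 -1.622
vertex 1.988 -1.773 -1.887
vertex 2.25 -1.518 -1.233
endloop
endfacet
facet normal 0.381 -0.358 0.852
outer loop
vertex 2.642 -2.026 -1.622
vertex 2.25 -1.518 -1.233
vertex 1.432 -2.627 -1.333
endloop
endfacet
facet normal 0.479 0.736 -0.479
outer loop
vertex 2.25 -1.518 -1.233
vertex 1.988 -1.773 -1.887
vertex 1.596 -1.265 -1.498
endloop
endfacet
facet normal -0.320 0.152 0.935
outer loop
vertex 2.25 -1.518 -1.233
vertex 1.596 -1.265 -1.498
vertex 1.432 -2.627 -1.333
endloop
endfacet
facet normal 0.479 0.736 -0.478
outer loop
vertex 1.596 -1.265 -1.498
vertex 1.988 -1.773 -1.887
vertex 1.334 -1.52 -2.153
endloop
endfacet
facet normal -0.937 0.151 0.316
outer loop
vertex 1.596 -1.265 -1.498
vertex 1.334 -1.52 -2.153
vertex 1.432 -2.627 -1.333
endloop
endfacet
facet normal 0.479 0.736 -0.479
outer loop
vertex 1.334 -1.52 -2.153
vertex 1.988 -1.773 -1.887
vertex 1.725 -2.028 -2.542
endloop
endfacet
facet normal -0.850 -0.360 -0.384
outer loop
vertex 1.334 -1.52 -2.153
vertex 1.725 -2.028 -2.542
vertex 1.432 -2.627 -1.333
endloop
endfacet
facet normal 0.479 0.736 -0.479
outer loop
vertex 1.725 -2.028 -2.542
vertex 1.988 -1.773 -1.887
vertex 2.379 -2.281 -2.277
endloop
endfacet
facet normal -0.148 -0.872 -0.468
outer loop
vertex 1.725 -2.028 -2.542
vertex 2.379 -2.281 -2.277
vertex 1.432 -2.627 -1.333
endloop
endfacet
facet normal 0.479 0.736 -0.479
outer loop
vertex 2.379 -2.281 -2.277
vertex 1.988 -1.773 -1.887
vertex 2.642 -2.026 -1.622
endloop
endfacet
facet normal 0.468 -0.871 0.151
outer loop
vertex 2.379 -2.281 -2.277
vertex 2.642 -2.026 -1.622
vertex 1.432 -2.627 -1.333
endloop
endfacet

endsolid
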